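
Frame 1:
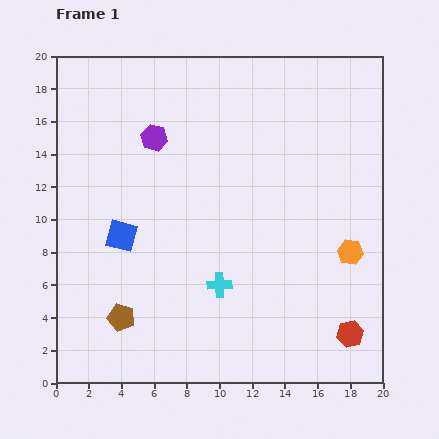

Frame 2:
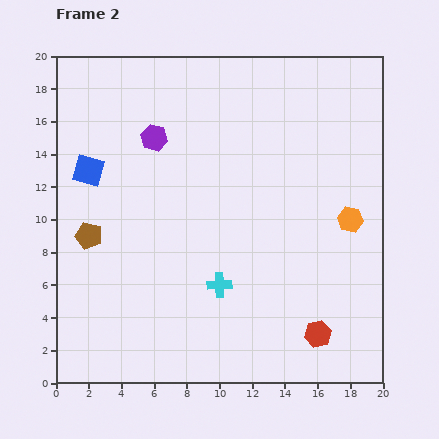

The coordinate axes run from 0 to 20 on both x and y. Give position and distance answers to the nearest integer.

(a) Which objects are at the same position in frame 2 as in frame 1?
the purple hexagon, the cyan cross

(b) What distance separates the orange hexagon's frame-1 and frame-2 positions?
2

The orange hexagon moved from (18, 8) to (18, 10), a distance of √(0² + 2²) ≈ 2.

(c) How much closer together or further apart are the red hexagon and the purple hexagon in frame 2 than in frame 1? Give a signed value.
-1

Distance in frame 1: 17. Distance in frame 2: 16.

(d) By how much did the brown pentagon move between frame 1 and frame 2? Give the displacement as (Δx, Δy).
(-2, 5)

The brown pentagon was at (4, 4) in frame 1 and (2, 9) in frame 2.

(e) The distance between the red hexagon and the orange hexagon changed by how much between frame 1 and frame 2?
+2

Distance in frame 1: 5. Distance in frame 2: 7.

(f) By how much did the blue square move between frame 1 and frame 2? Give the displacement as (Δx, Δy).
(-2, 4)

The blue square was at (4, 9) in frame 1 and (2, 13) in frame 2.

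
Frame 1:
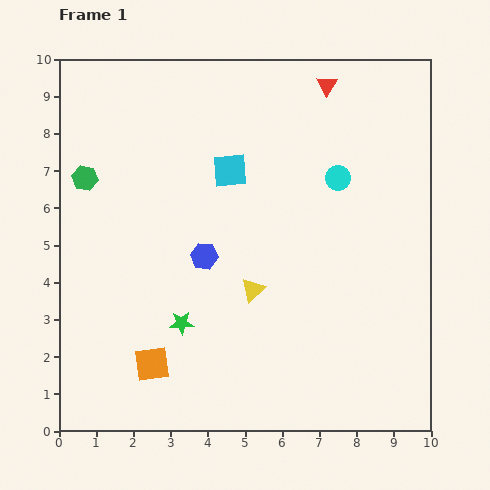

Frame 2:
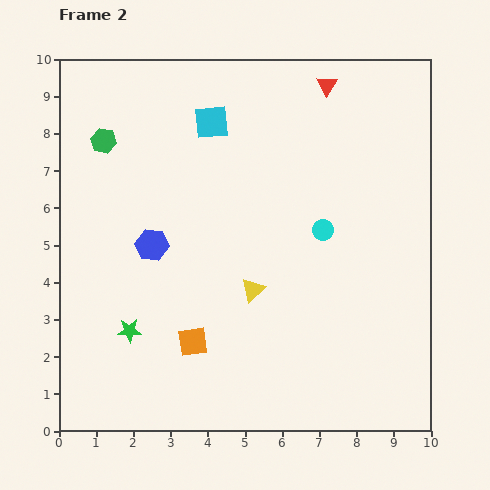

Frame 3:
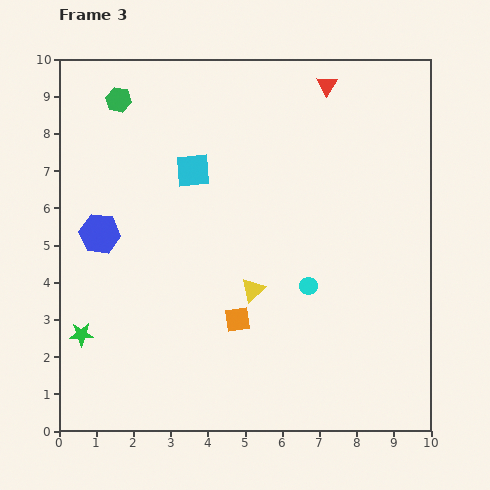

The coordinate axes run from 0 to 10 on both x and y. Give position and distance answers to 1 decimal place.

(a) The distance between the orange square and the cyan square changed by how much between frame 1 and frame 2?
+0.3

Distance in frame 1: 5.6. Distance in frame 2: 5.9.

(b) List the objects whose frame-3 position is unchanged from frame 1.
the yellow triangle, the red triangle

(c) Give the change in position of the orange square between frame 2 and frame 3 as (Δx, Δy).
(1.2, 0.6)

The orange square was at (3.6, 2.4) in frame 2 and (4.8, 3.0) in frame 3.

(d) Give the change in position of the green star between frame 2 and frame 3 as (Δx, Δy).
(-1.3, -0.1)

The green star was at (1.9, 2.7) in frame 2 and (0.6, 2.6) in frame 3.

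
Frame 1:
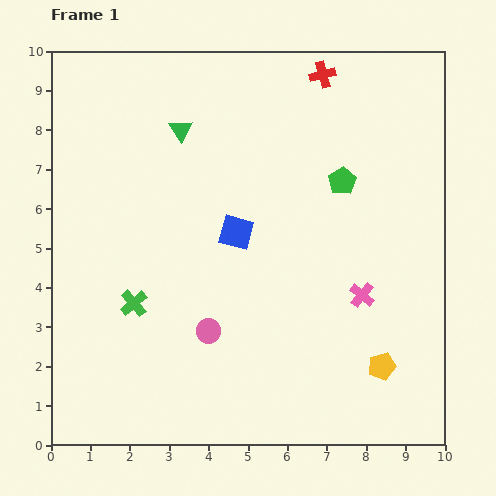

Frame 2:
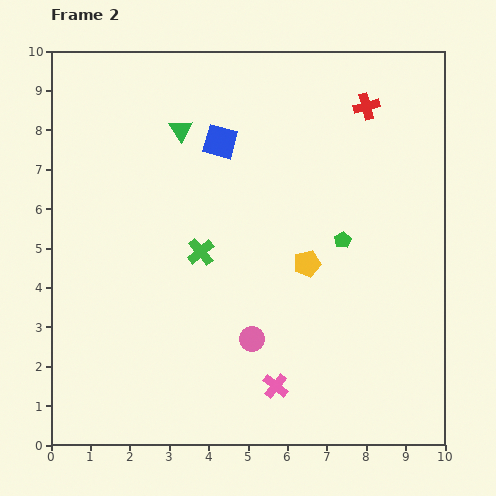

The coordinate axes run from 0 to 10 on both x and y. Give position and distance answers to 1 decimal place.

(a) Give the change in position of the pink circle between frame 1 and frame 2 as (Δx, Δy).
(1.1, -0.2)

The pink circle was at (4.0, 2.9) in frame 1 and (5.1, 2.7) in frame 2.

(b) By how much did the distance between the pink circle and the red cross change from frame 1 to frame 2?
-0.5

Distance in frame 1: 7.1. Distance in frame 2: 6.6.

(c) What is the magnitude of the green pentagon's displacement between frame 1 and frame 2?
1.5

The green pentagon moved from (7.4, 6.7) to (7.4, 5.2), a distance of √(0.0² + 1.5²) ≈ 1.5.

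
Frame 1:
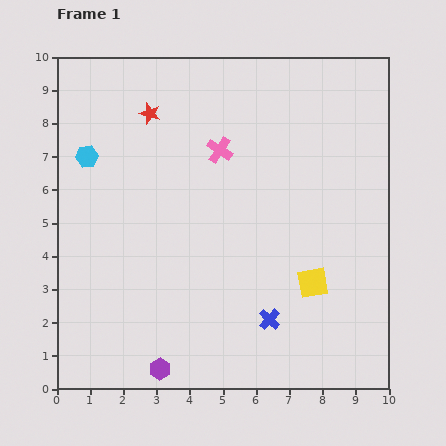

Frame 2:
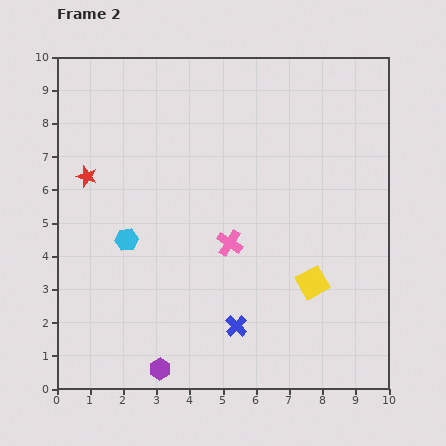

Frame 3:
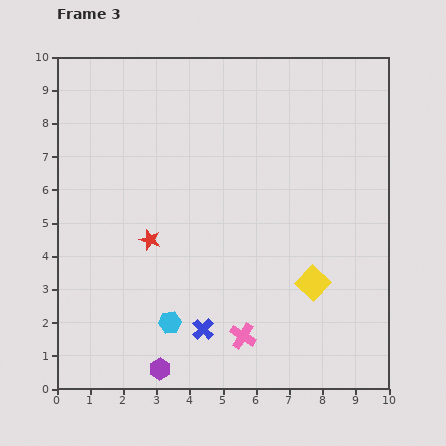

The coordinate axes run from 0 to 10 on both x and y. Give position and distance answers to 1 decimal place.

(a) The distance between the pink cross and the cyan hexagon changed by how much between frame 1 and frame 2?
-0.9

Distance in frame 1: 4.0. Distance in frame 2: 3.1.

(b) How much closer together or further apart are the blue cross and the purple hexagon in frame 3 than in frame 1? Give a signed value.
-1.8

Distance in frame 1: 3.6. Distance in frame 3: 1.8.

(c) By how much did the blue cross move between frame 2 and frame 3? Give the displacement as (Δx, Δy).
(-1.0, -0.1)

The blue cross was at (5.4, 1.9) in frame 2 and (4.4, 1.8) in frame 3.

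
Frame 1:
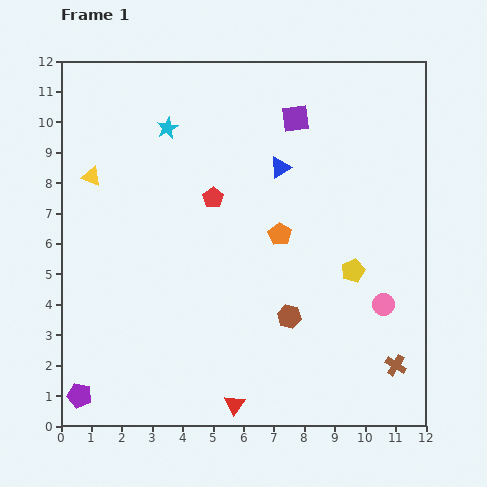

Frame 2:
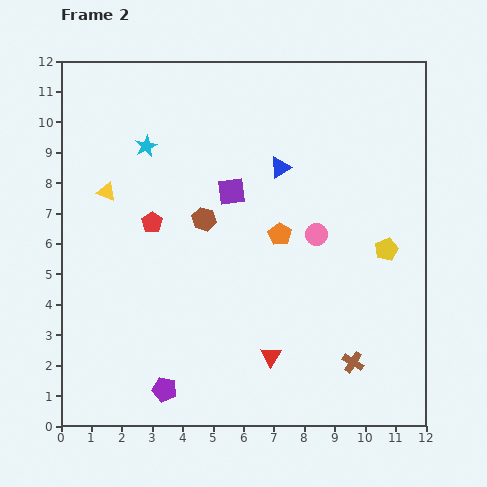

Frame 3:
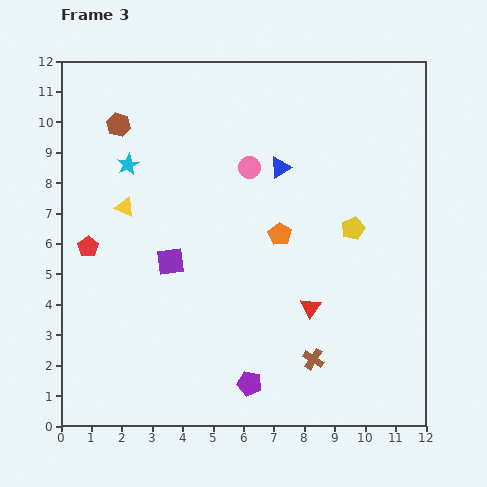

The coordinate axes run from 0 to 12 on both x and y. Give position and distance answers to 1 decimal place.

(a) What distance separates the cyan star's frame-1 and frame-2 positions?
0.9

The cyan star moved from (3.5, 9.8) to (2.8, 9.2), a distance of √(0.7² + 0.6²) ≈ 0.9.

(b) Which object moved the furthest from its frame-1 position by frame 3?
the brown hexagon

(moved 8.4; next 6.3)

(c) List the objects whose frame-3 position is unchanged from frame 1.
the blue triangle, the orange pentagon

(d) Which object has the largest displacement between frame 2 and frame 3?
the brown hexagon

(moved 4.2; next 3.1)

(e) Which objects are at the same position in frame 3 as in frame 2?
the blue triangle, the orange pentagon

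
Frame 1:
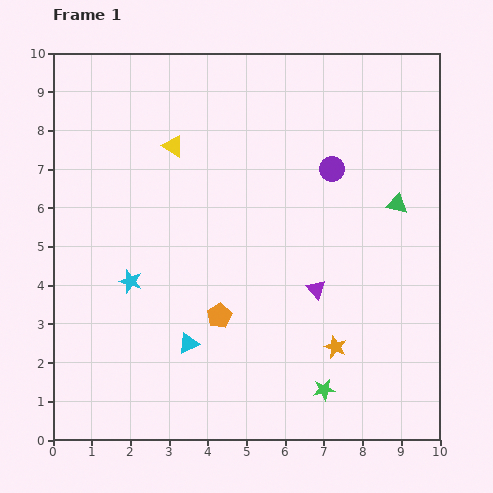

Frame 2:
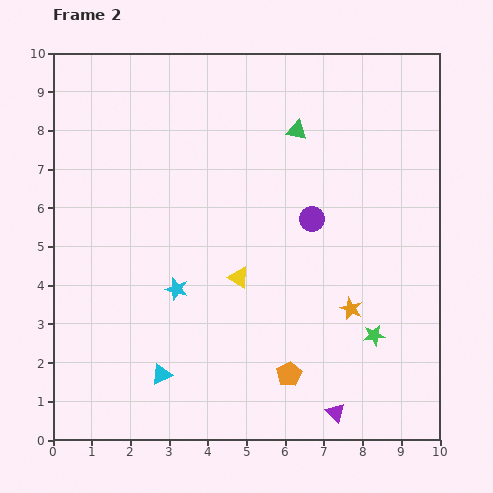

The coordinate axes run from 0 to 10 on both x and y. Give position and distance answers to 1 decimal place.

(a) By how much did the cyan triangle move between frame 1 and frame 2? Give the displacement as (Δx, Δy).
(-0.7, -0.8)

The cyan triangle was at (3.5, 2.5) in frame 1 and (2.8, 1.7) in frame 2.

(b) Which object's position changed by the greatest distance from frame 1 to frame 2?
the yellow triangle

(moved 3.8; next 3.2)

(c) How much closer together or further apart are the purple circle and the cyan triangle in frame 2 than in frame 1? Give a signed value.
-0.2

Distance in frame 1: 5.8. Distance in frame 2: 5.6.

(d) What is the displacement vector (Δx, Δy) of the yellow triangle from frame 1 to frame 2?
(1.7, -3.4)

The yellow triangle was at (3.1, 7.6) in frame 1 and (4.8, 4.2) in frame 2.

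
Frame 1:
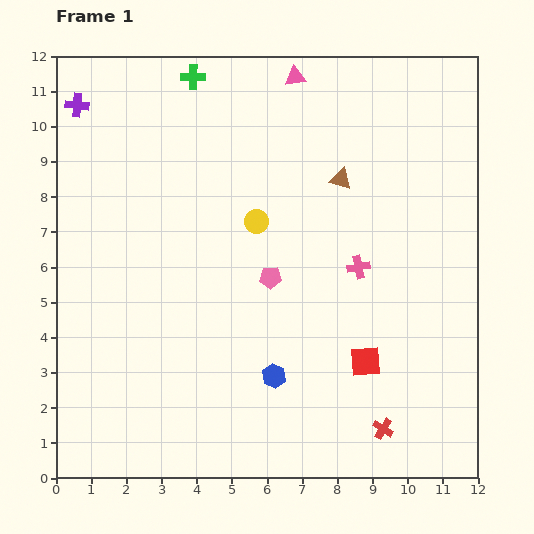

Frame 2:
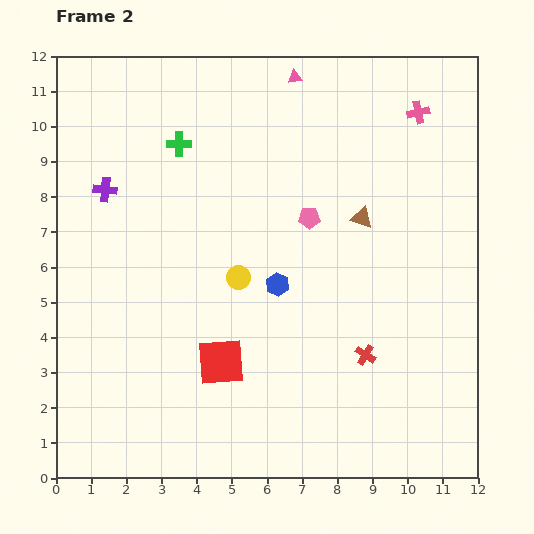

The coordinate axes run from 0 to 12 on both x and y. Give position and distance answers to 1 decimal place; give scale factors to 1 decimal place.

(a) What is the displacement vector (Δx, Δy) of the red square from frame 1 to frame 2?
(-4.1, 0.0)

The red square was at (8.8, 3.3) in frame 1 and (4.7, 3.3) in frame 2.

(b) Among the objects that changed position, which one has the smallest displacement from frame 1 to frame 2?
the brown triangle

(moved 1.3)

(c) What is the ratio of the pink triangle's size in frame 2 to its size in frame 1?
0.7×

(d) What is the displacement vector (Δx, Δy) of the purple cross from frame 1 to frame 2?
(0.8, -2.4)

The purple cross was at (0.6, 10.6) in frame 1 and (1.4, 8.2) in frame 2.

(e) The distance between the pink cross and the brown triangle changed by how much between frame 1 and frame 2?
+0.9

Distance in frame 1: 2.5. Distance in frame 2: 3.4.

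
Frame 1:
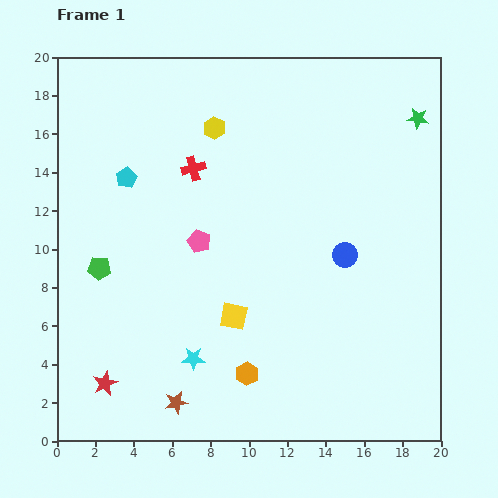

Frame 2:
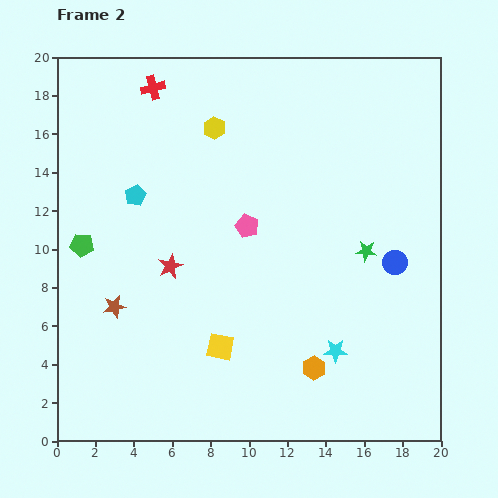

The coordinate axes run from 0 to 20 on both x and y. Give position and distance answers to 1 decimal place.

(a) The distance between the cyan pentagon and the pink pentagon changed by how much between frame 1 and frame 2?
+1.0

Distance in frame 1: 5.0. Distance in frame 2: 6.0.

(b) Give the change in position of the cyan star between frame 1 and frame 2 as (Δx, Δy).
(7.4, 0.4)

The cyan star was at (7.1, 4.3) in frame 1 and (14.5, 4.7) in frame 2.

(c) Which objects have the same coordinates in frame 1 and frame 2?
the yellow hexagon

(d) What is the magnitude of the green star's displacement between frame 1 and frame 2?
7.4

The green star moved from (18.8, 16.8) to (16.1, 9.9), a distance of √(2.7² + 6.9²) ≈ 7.4.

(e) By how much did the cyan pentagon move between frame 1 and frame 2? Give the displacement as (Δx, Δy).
(0.5, -0.9)

The cyan pentagon was at (3.6, 13.7) in frame 1 and (4.1, 12.8) in frame 2.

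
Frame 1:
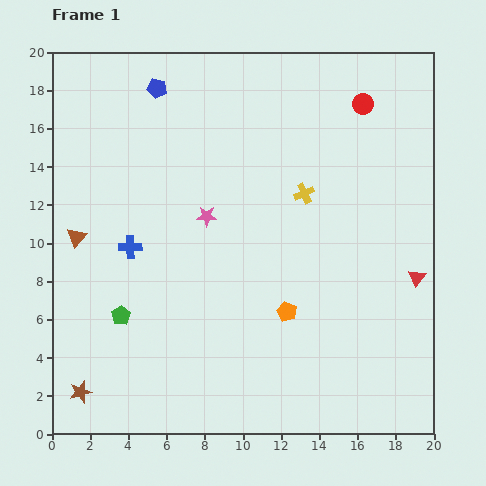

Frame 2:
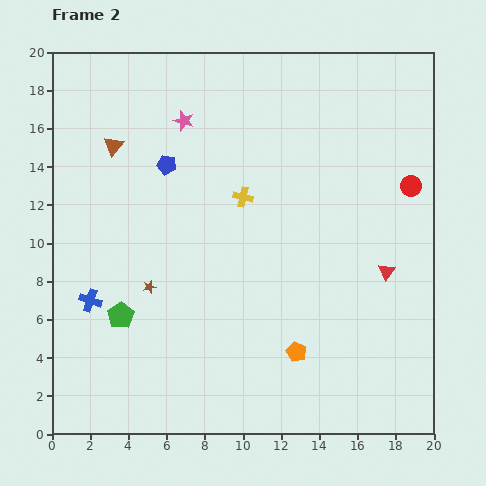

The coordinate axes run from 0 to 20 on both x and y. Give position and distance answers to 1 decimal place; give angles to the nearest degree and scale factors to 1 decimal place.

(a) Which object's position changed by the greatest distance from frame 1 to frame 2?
the brown star

(moved 6.6; next 5.2)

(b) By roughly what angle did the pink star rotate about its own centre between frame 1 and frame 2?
17° clockwise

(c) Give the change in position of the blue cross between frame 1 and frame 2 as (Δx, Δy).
(-2.1, -2.8)

The blue cross was at (4.1, 9.8) in frame 1 and (2.0, 7.0) in frame 2.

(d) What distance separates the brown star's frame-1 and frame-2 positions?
6.6

The brown star moved from (1.5, 2.2) to (5.1, 7.7), a distance of √(3.6² + 5.5²) ≈ 6.6.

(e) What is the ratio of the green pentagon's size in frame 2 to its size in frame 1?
1.4×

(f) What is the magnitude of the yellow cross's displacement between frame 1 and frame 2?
3.2

The yellow cross moved from (13.2, 12.6) to (10.0, 12.4), a distance of √(3.2² + 0.2²) ≈ 3.2.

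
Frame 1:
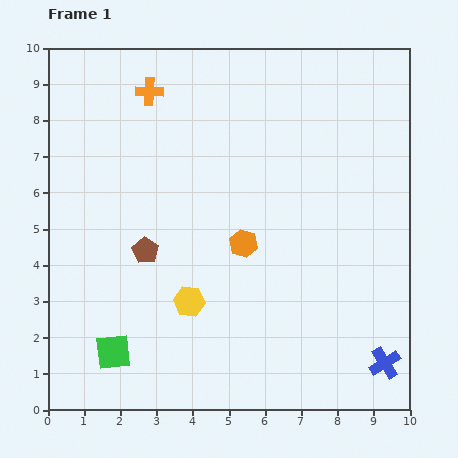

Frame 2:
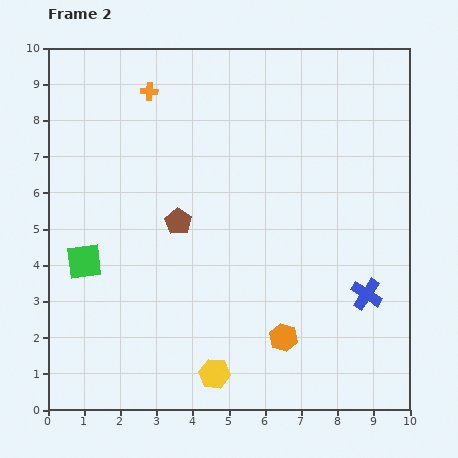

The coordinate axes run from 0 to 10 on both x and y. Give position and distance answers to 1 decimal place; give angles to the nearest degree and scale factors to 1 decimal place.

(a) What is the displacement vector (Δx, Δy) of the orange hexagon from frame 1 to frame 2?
(1.1, -2.6)

The orange hexagon was at (5.4, 4.6) in frame 1 and (6.5, 2.0) in frame 2.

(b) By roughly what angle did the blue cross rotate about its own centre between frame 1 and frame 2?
26° counter-clockwise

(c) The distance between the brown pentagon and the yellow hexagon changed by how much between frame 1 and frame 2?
+2.5

Distance in frame 1: 1.8. Distance in frame 2: 4.3.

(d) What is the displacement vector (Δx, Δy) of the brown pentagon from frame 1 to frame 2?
(0.9, 0.8)

The brown pentagon was at (2.7, 4.4) in frame 1 and (3.6, 5.2) in frame 2.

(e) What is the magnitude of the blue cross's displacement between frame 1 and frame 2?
2.0

The blue cross moved from (9.3, 1.3) to (8.8, 3.2), a distance of √(0.5² + 1.9²) ≈ 2.0.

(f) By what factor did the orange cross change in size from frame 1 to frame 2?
0.6×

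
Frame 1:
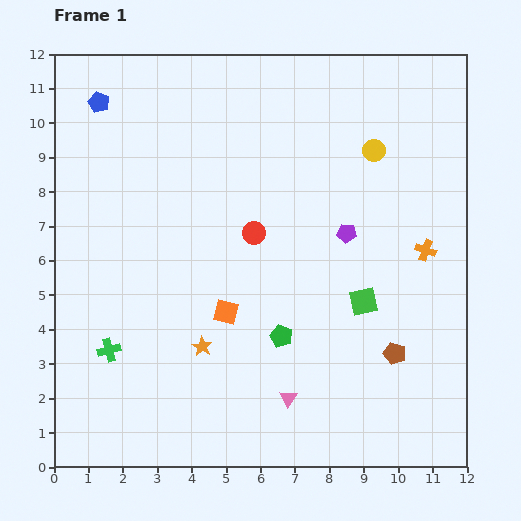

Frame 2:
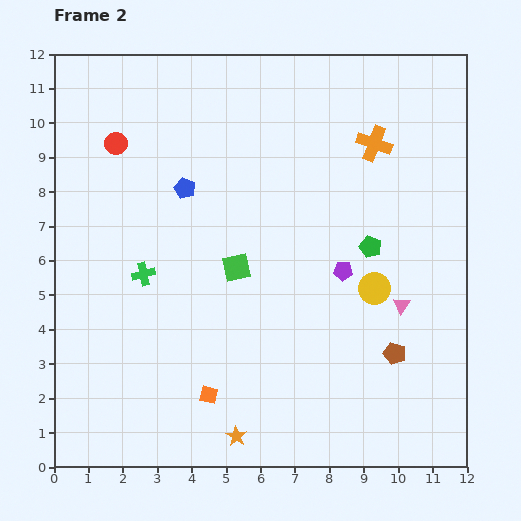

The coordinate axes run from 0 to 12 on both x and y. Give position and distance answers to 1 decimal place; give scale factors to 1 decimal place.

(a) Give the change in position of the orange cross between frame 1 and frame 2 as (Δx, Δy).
(-1.5, 3.1)

The orange cross was at (10.8, 6.3) in frame 1 and (9.3, 9.4) in frame 2.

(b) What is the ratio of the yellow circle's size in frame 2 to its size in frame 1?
1.4×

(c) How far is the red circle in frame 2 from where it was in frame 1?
4.8

The red circle moved from (5.8, 6.8) to (1.8, 9.4), a distance of √(4.0² + 2.6²) ≈ 4.8.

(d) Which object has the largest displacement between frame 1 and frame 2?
the red circle

(moved 4.8; next 4.3)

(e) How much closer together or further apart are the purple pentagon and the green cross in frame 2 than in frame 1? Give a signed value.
-1.9

Distance in frame 1: 7.7. Distance in frame 2: 5.8.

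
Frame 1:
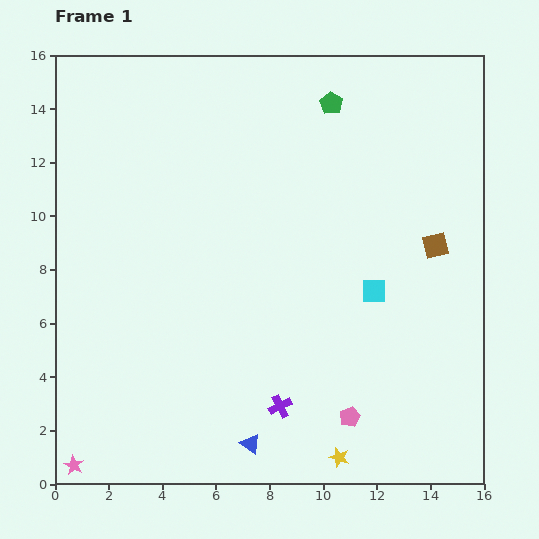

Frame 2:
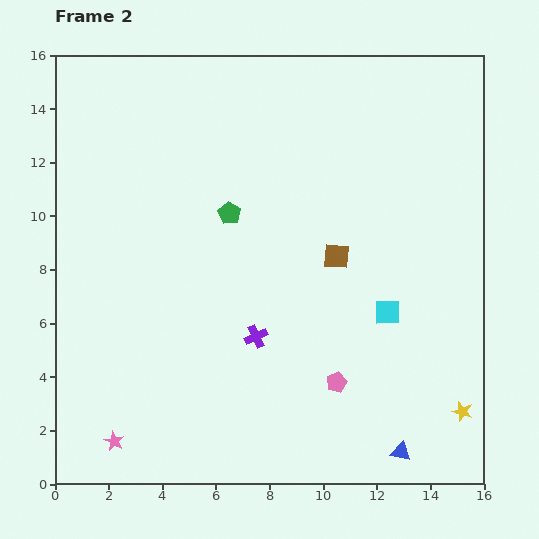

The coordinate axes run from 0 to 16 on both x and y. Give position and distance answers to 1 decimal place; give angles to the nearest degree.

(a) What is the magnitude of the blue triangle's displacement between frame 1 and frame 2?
5.6

The blue triangle moved from (7.3, 1.5) to (12.9, 1.2), a distance of √(5.6² + 0.3²) ≈ 5.6.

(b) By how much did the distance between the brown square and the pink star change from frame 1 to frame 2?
-5.0

Distance in frame 1: 15.8. Distance in frame 2: 10.8.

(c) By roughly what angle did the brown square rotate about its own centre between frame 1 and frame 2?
19° clockwise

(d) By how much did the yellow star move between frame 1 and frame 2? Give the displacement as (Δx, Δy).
(4.6, 1.7)

The yellow star was at (10.6, 1.0) in frame 1 and (15.2, 2.7) in frame 2.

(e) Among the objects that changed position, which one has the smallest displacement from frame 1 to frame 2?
the cyan square

(moved 0.9)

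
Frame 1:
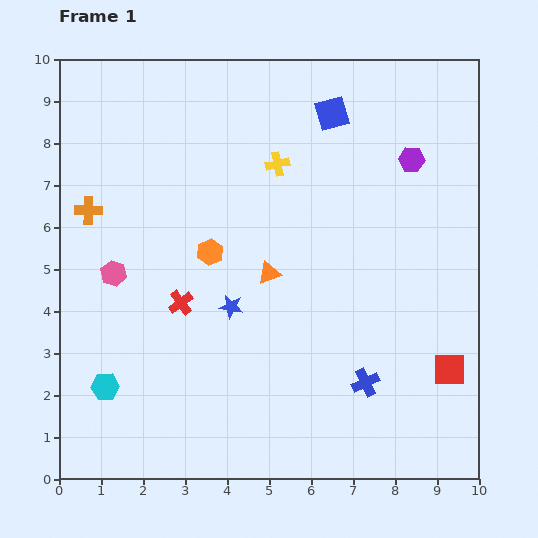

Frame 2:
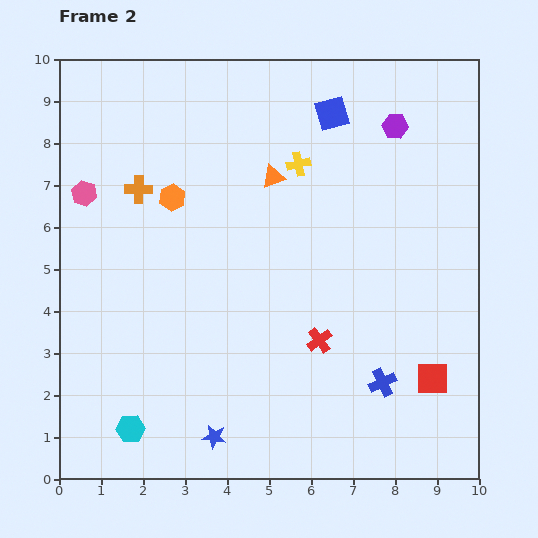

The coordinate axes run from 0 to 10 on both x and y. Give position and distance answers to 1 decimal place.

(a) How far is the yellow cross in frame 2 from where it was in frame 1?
0.5

The yellow cross moved from (5.2, 7.5) to (5.7, 7.5), a distance of √(0.5² + 0.0²) ≈ 0.5.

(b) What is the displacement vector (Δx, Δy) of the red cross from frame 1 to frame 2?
(3.3, -0.9)

The red cross was at (2.9, 4.2) in frame 1 and (6.2, 3.3) in frame 2.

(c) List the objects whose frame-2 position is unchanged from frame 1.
the blue square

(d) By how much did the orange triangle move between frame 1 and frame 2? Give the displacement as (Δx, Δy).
(0.1, 2.3)

The orange triangle was at (5.0, 4.9) in frame 1 and (5.1, 7.2) in frame 2.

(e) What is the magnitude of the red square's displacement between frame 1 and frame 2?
0.4

The red square moved from (9.3, 2.6) to (8.9, 2.4), a distance of √(0.4² + 0.2²) ≈ 0.4.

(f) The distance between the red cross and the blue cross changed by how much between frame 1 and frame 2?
-3.0

Distance in frame 1: 4.8. Distance in frame 2: 1.8.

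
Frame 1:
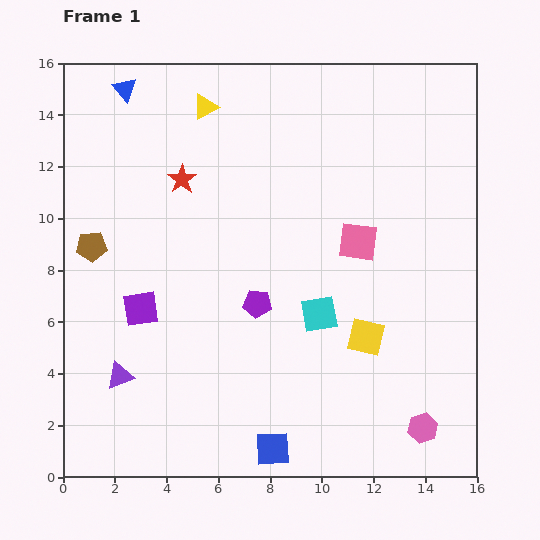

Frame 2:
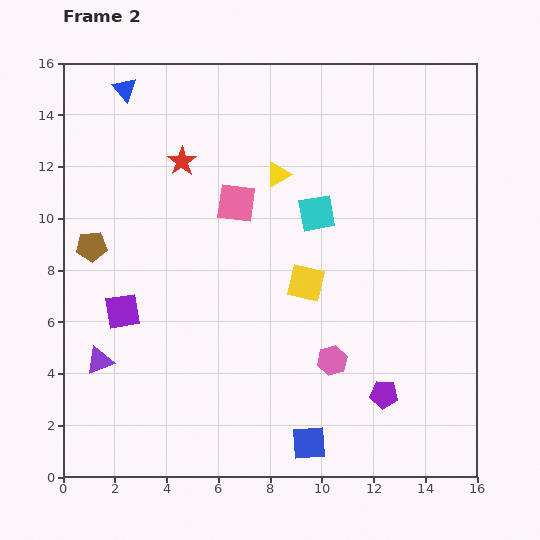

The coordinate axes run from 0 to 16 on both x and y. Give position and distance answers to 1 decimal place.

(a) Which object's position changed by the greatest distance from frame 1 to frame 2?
the purple pentagon

(moved 6.0; next 4.9)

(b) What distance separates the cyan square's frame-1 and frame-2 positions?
3.9

The cyan square moved from (9.9, 6.3) to (9.8, 10.2), a distance of √(0.1² + 3.9²) ≈ 3.9.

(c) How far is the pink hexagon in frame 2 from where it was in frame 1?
4.4

The pink hexagon moved from (13.9, 1.9) to (10.4, 4.5), a distance of √(3.5² + 2.6²) ≈ 4.4.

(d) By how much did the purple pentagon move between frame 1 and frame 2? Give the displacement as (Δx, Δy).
(4.9, -3.5)

The purple pentagon was at (7.5, 6.7) in frame 1 and (12.4, 3.2) in frame 2.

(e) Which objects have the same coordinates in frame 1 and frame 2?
the brown pentagon, the blue triangle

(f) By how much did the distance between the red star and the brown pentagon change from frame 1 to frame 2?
+0.4

Distance in frame 1: 4.4. Distance in frame 2: 4.8.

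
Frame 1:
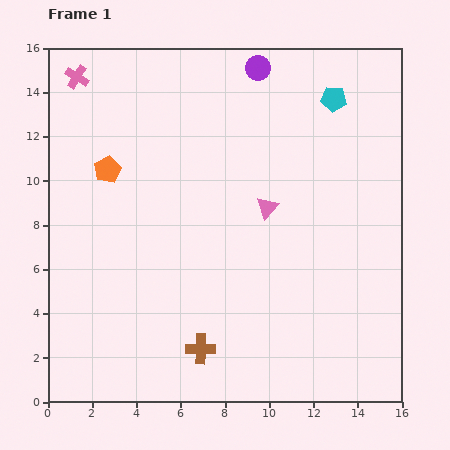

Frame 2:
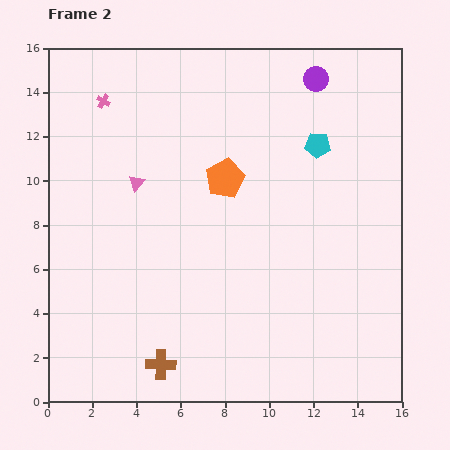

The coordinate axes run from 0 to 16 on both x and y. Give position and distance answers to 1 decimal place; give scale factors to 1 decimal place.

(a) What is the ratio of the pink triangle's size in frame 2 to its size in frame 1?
0.8×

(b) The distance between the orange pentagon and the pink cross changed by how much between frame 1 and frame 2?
+2.1

Distance in frame 1: 4.4. Distance in frame 2: 6.5.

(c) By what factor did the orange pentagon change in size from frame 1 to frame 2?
1.5×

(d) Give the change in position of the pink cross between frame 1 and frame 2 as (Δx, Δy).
(1.2, -1.1)

The pink cross was at (1.3, 14.7) in frame 1 and (2.5, 13.6) in frame 2.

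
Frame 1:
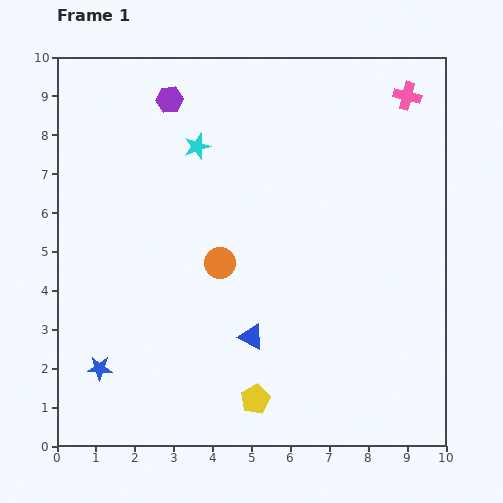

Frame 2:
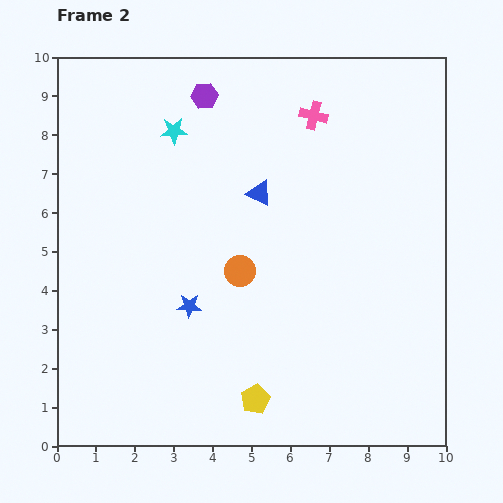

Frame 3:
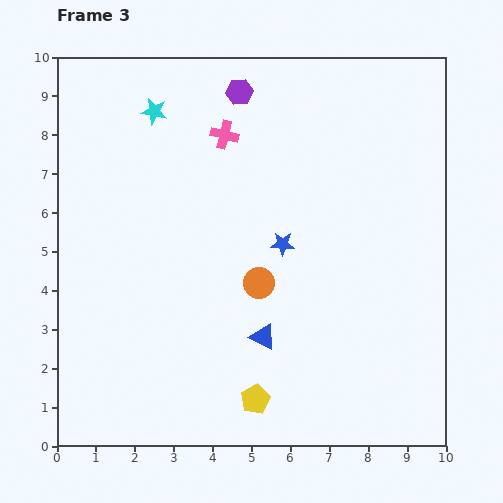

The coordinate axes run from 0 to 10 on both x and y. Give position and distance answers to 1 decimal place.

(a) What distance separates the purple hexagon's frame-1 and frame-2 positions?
0.9

The purple hexagon moved from (2.9, 8.9) to (3.8, 9.0), a distance of √(0.9² + 0.1²) ≈ 0.9.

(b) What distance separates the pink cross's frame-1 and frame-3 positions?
4.8

The pink cross moved from (9.0, 9.0) to (4.3, 8.0), a distance of √(4.7² + 1.0²) ≈ 4.8.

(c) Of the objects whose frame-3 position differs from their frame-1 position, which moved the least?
the blue triangle

(moved 0.3)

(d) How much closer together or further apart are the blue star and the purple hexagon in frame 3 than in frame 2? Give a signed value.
-1.3

Distance in frame 2: 5.4. Distance in frame 3: 4.1.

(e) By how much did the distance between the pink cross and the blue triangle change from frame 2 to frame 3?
+2.9

Distance in frame 2: 2.4. Distance in frame 3: 5.3.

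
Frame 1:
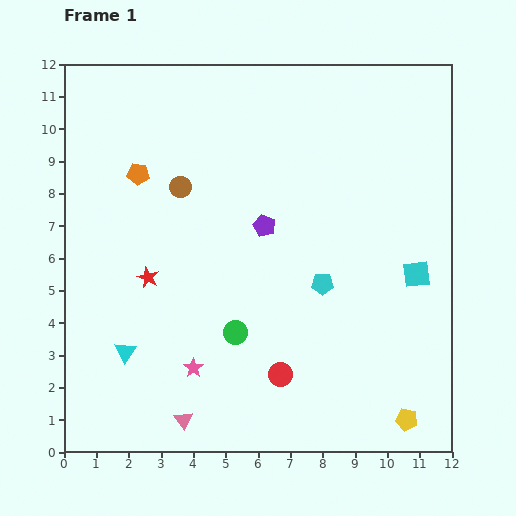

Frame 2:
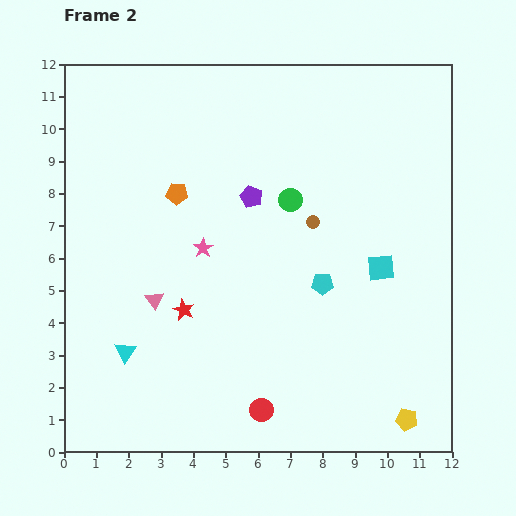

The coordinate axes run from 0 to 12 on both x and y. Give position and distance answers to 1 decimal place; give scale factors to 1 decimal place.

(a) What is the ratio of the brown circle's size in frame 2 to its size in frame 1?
0.6×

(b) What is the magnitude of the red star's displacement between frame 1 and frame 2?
1.5

The red star moved from (2.6, 5.4) to (3.7, 4.4), a distance of √(1.1² + 1.0²) ≈ 1.5.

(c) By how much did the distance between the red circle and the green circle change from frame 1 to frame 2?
+4.7

Distance in frame 1: 1.9. Distance in frame 2: 6.6.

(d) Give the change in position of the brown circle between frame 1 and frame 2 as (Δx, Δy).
(4.1, -1.1)

The brown circle was at (3.6, 8.2) in frame 1 and (7.7, 7.1) in frame 2.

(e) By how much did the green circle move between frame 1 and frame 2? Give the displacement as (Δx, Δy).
(1.7, 4.1)

The green circle was at (5.3, 3.7) in frame 1 and (7.0, 7.8) in frame 2.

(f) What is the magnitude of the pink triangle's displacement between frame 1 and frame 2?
3.8

The pink triangle moved from (3.7, 1.0) to (2.8, 4.7), a distance of √(0.9² + 3.7²) ≈ 3.8.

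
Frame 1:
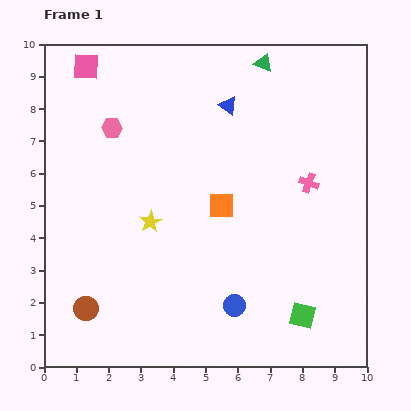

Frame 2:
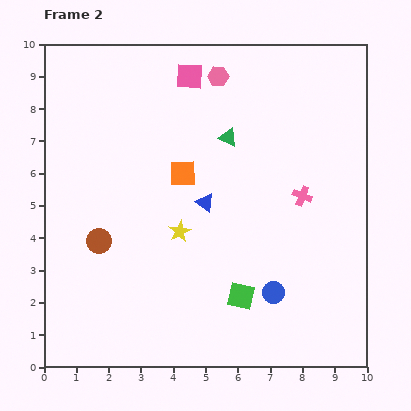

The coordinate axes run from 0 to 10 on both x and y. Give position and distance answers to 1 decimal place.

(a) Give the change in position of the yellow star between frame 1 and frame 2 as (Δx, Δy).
(0.9, -0.3)

The yellow star was at (3.3, 4.5) in frame 1 and (4.2, 4.2) in frame 2.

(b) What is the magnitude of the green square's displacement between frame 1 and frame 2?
2.0

The green square moved from (8.0, 1.6) to (6.1, 2.2), a distance of √(1.9² + 0.6²) ≈ 2.0.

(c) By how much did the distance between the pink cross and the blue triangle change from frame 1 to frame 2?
-0.5

Distance in frame 1: 3.5. Distance in frame 2: 3.0.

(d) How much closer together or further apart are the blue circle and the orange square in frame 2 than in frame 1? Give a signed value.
+1.5

Distance in frame 1: 3.1. Distance in frame 2: 4.6.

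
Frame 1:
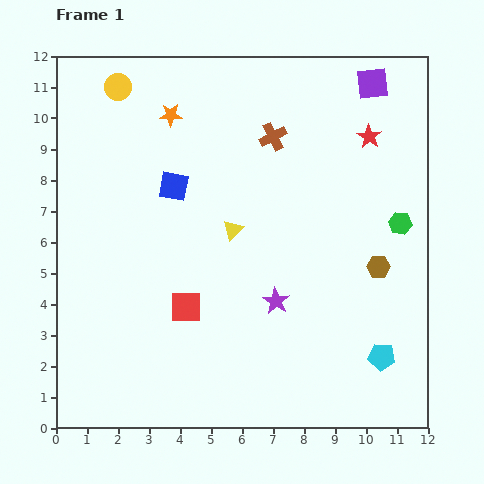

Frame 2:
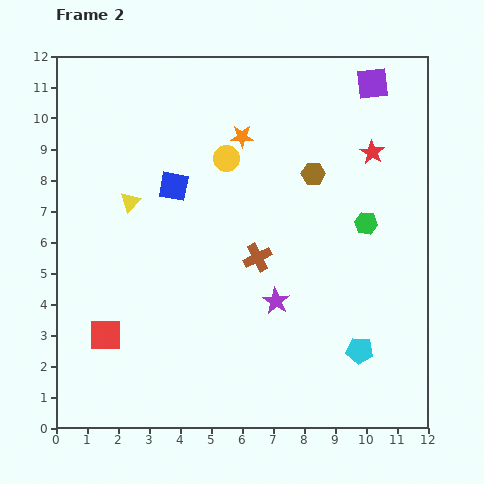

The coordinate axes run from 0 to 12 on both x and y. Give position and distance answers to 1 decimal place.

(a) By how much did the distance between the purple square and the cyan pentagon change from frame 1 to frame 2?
-0.2

Distance in frame 1: 8.8. Distance in frame 2: 8.6.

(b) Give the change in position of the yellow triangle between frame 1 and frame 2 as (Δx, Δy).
(-3.3, 0.9)

The yellow triangle was at (5.7, 6.4) in frame 1 and (2.4, 7.3) in frame 2.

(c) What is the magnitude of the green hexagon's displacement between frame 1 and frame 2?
1.1

The green hexagon moved from (11.1, 6.6) to (10.0, 6.6), a distance of √(1.1² + 0.0²) ≈ 1.1.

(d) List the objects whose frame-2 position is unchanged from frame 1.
the blue square, the purple star, the purple square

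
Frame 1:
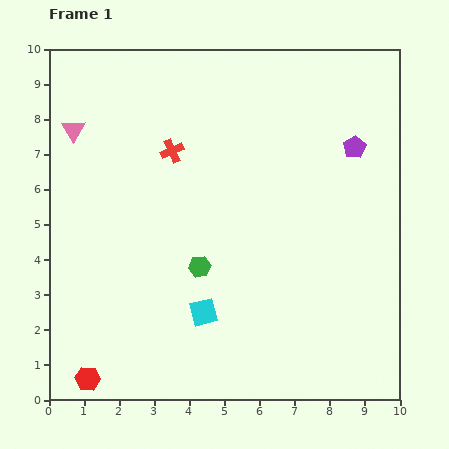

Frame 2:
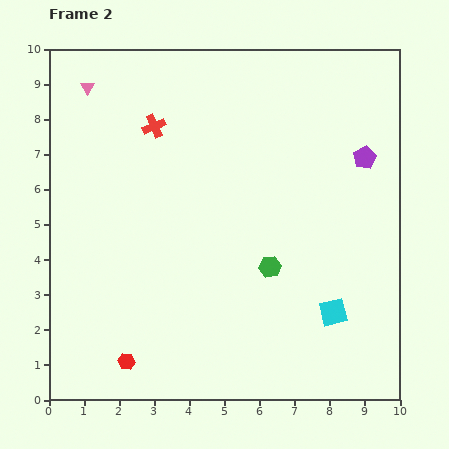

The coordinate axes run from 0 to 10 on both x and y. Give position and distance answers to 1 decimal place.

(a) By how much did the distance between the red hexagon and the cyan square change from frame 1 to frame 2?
+2.3

Distance in frame 1: 3.8. Distance in frame 2: 6.1.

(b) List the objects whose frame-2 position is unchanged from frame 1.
none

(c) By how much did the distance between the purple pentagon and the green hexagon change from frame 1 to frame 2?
-1.5

Distance in frame 1: 5.6. Distance in frame 2: 4.1.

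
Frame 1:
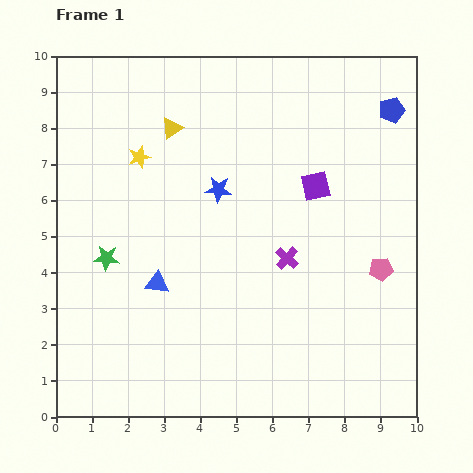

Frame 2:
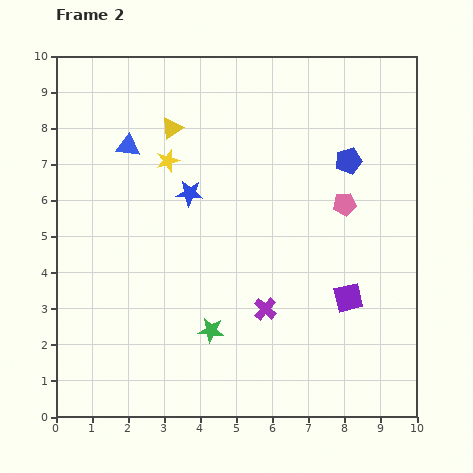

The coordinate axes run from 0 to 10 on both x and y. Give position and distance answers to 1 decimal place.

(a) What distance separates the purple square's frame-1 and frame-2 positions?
3.2

The purple square moved from (7.2, 6.4) to (8.1, 3.3), a distance of √(0.9² + 3.1²) ≈ 3.2.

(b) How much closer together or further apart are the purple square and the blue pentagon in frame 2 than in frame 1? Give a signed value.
+0.8

Distance in frame 1: 3.0. Distance in frame 2: 3.8.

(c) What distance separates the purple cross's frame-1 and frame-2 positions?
1.5

The purple cross moved from (6.4, 4.4) to (5.8, 3.0), a distance of √(0.6² + 1.4²) ≈ 1.5.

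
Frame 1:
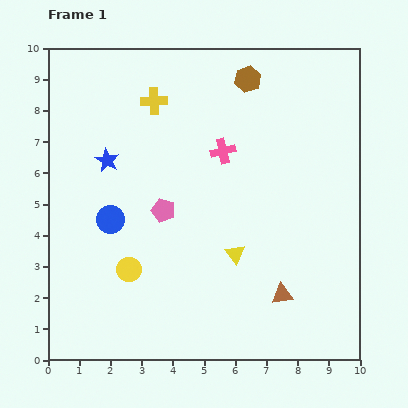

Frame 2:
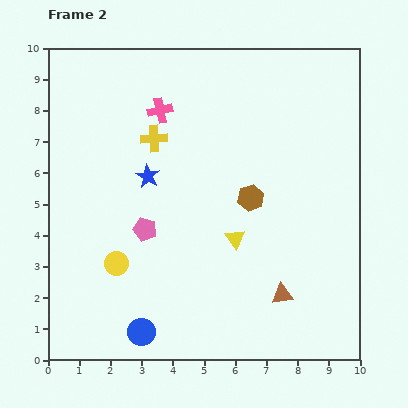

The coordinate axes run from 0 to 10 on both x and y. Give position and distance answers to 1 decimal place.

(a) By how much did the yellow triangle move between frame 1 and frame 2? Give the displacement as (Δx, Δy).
(0.0, 0.5)

The yellow triangle was at (6.0, 3.4) in frame 1 and (6.0, 3.9) in frame 2.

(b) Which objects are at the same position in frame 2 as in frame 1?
the brown triangle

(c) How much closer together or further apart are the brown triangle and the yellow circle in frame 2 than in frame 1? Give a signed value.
+0.4

Distance in frame 1: 5.0. Distance in frame 2: 5.4.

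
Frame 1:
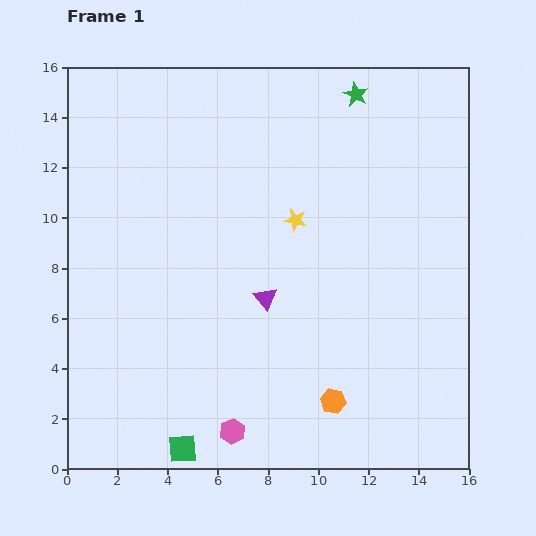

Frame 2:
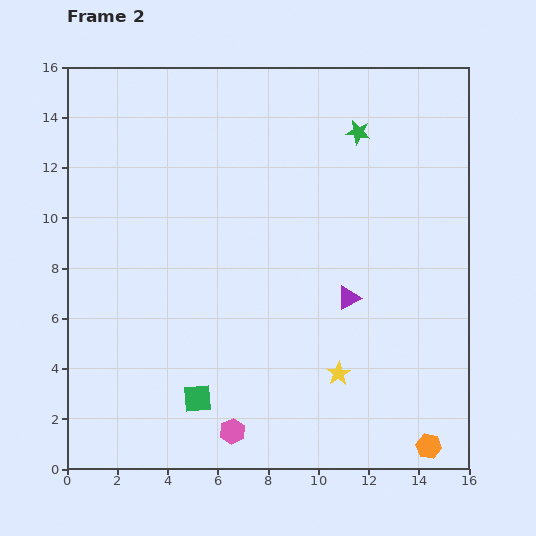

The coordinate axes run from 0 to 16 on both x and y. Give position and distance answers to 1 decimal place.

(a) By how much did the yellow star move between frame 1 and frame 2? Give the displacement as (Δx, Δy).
(1.7, -6.1)

The yellow star was at (9.1, 9.9) in frame 1 and (10.8, 3.8) in frame 2.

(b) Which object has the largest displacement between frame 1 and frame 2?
the yellow star

(moved 6.3; next 4.2)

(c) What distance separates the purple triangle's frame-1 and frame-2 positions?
3.3

The purple triangle moved from (7.9, 6.8) to (11.2, 6.8), a distance of √(3.3² + 0.0²) ≈ 3.3.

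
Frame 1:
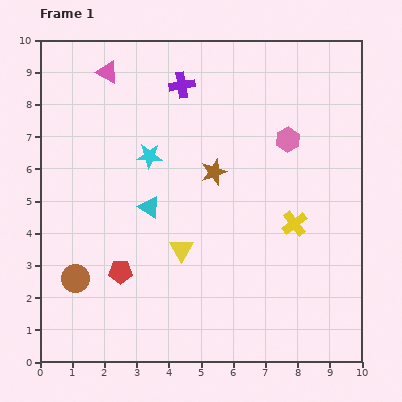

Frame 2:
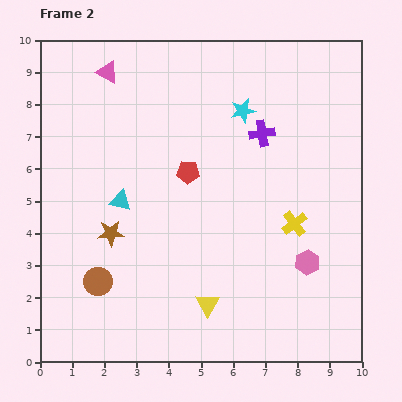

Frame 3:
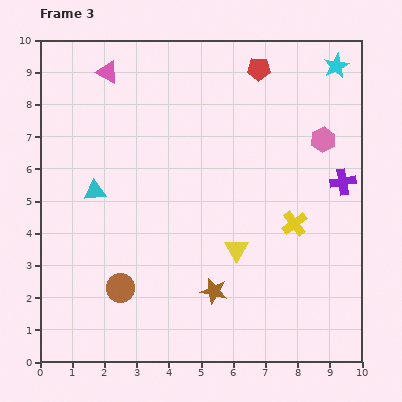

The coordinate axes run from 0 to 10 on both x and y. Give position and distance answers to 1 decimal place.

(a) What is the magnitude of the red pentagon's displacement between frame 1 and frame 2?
3.7

The red pentagon moved from (2.5, 2.8) to (4.6, 5.9), a distance of √(2.1² + 3.1²) ≈ 3.7.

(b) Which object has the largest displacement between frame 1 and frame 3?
the red pentagon

(moved 7.6; next 6.4)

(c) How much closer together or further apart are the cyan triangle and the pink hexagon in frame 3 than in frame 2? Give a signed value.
+1.2

Distance in frame 2: 6.1. Distance in frame 3: 7.3.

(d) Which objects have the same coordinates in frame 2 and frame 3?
the yellow cross, the pink triangle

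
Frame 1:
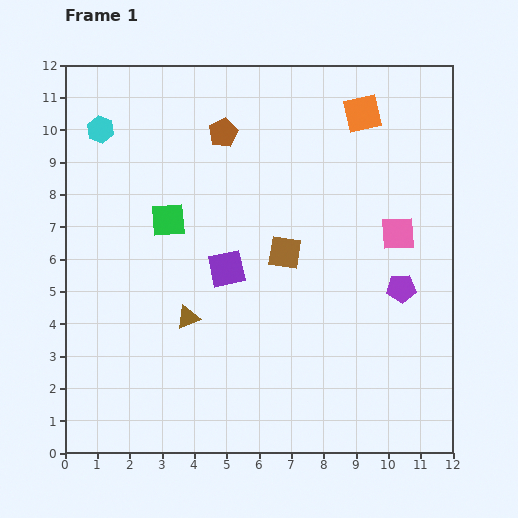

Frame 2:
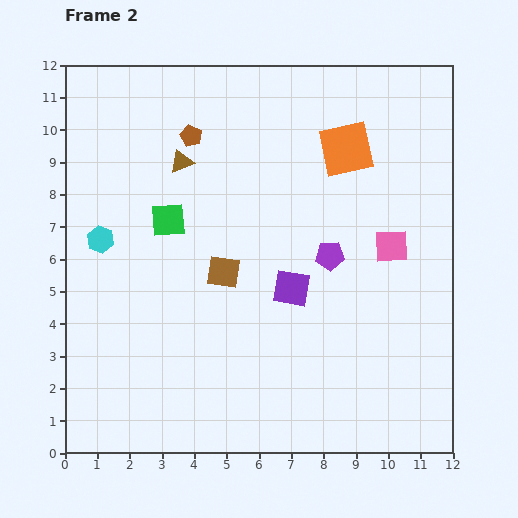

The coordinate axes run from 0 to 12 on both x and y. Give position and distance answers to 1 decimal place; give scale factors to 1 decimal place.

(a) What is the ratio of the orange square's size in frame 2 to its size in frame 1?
1.5×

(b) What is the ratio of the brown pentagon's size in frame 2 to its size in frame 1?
0.7×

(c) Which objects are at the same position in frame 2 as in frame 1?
the green square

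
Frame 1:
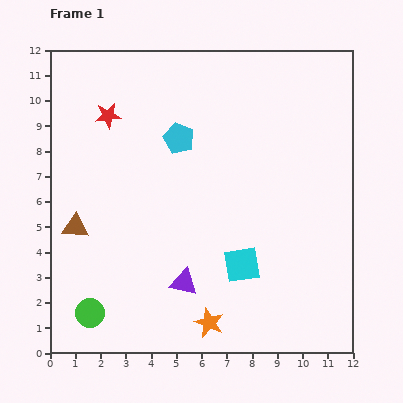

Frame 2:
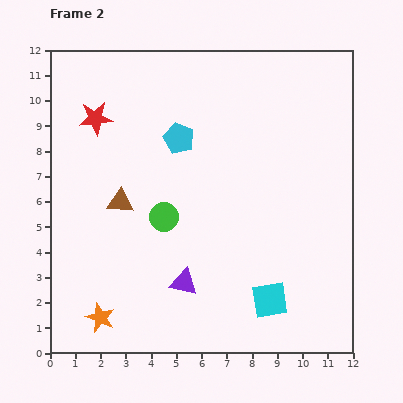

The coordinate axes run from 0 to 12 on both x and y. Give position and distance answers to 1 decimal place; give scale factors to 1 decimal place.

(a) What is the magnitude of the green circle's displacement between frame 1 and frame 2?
4.8

The green circle moved from (1.6, 1.6) to (4.5, 5.4), a distance of √(2.9² + 3.8²) ≈ 4.8.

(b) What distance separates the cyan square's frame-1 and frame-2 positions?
1.8

The cyan square moved from (7.6, 3.5) to (8.7, 2.1), a distance of √(1.1² + 1.4²) ≈ 1.8.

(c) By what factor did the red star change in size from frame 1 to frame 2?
1.3×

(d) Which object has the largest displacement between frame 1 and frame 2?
the green circle

(moved 4.8; next 4.3)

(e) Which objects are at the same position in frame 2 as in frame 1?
the cyan pentagon, the purple triangle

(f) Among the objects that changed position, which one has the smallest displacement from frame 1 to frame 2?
the red star

(moved 0.5)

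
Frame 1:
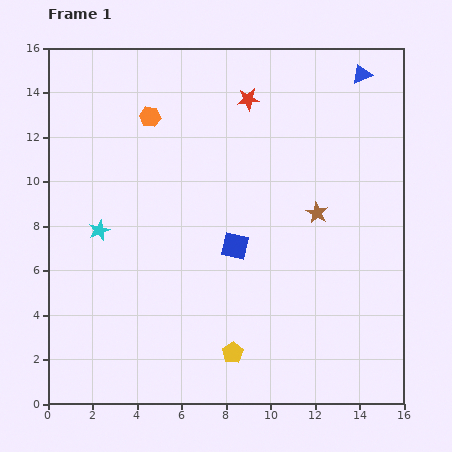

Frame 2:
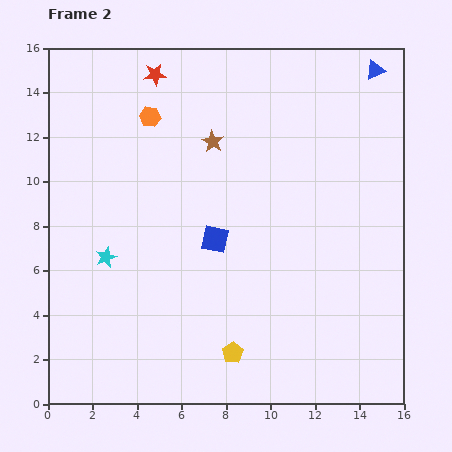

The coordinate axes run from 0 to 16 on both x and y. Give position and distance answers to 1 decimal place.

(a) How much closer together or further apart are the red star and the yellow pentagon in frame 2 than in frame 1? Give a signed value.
+1.6

Distance in frame 1: 11.4. Distance in frame 2: 13.0.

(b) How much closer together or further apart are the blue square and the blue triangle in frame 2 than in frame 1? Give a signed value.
+0.9

Distance in frame 1: 9.6. Distance in frame 2: 10.5.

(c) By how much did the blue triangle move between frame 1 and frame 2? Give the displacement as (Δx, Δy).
(0.6, 0.2)

The blue triangle was at (14.1, 14.8) in frame 1 and (14.7, 15.0) in frame 2.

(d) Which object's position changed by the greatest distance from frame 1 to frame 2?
the brown star

(moved 5.7; next 4.3)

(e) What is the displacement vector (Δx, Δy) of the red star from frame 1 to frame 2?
(-4.2, 1.1)

The red star was at (9.0, 13.7) in frame 1 and (4.8, 14.8) in frame 2.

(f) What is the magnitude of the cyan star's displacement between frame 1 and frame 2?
1.2

The cyan star moved from (2.3, 7.8) to (2.6, 6.6), a distance of √(0.3² + 1.2²) ≈ 1.2.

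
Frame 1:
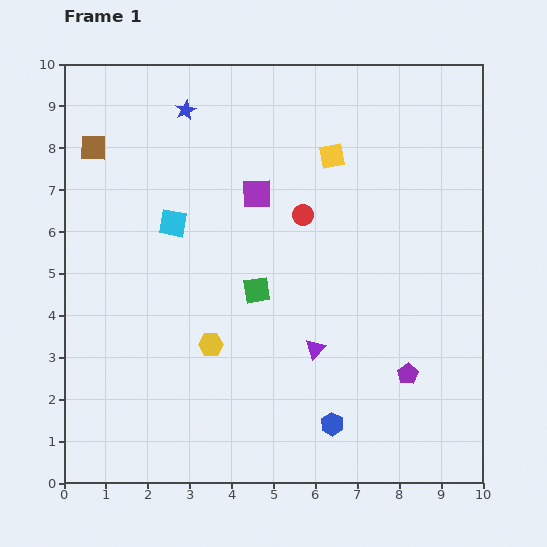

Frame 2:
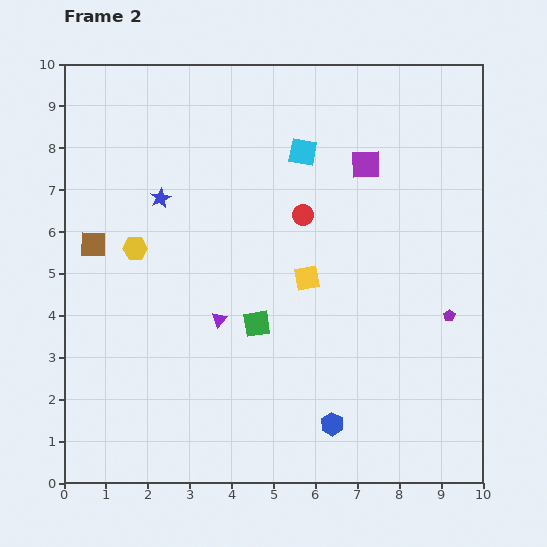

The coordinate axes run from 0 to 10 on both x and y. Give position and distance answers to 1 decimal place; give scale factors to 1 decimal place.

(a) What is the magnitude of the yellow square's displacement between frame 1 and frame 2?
3.0

The yellow square moved from (6.4, 7.8) to (5.8, 4.9), a distance of √(0.6² + 2.9²) ≈ 3.0.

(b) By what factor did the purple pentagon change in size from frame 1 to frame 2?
0.6×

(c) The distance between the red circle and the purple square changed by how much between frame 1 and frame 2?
+0.7

Distance in frame 1: 1.2. Distance in frame 2: 1.9.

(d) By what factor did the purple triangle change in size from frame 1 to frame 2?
0.8×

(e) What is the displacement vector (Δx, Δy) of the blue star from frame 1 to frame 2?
(-0.6, -2.1)

The blue star was at (2.9, 8.9) in frame 1 and (2.3, 6.8) in frame 2.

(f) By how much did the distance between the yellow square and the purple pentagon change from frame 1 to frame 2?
-2.0

Distance in frame 1: 5.5. Distance in frame 2: 3.5.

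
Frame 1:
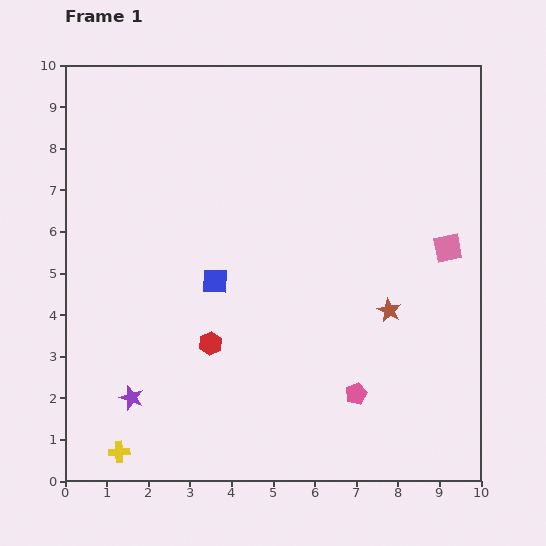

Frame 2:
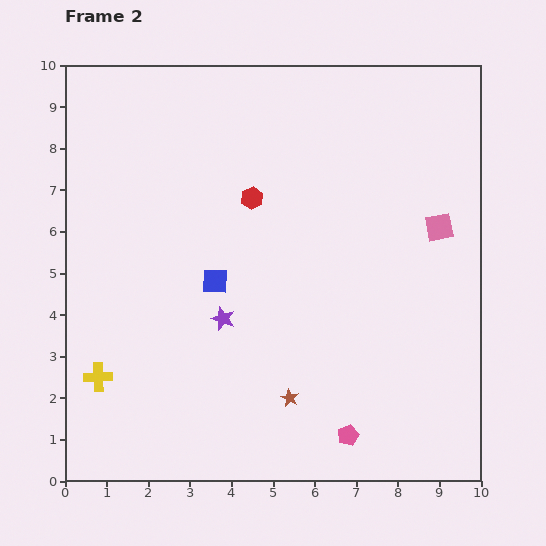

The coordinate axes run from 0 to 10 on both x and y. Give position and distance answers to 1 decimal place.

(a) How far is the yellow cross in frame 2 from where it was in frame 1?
1.9

The yellow cross moved from (1.3, 0.7) to (0.8, 2.5), a distance of √(0.5² + 1.8²) ≈ 1.9.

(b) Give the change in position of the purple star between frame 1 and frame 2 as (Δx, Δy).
(2.2, 1.9)

The purple star was at (1.6, 2.0) in frame 1 and (3.8, 3.9) in frame 2.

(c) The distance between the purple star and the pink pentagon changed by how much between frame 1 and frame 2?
-1.3

Distance in frame 1: 5.4. Distance in frame 2: 4.1.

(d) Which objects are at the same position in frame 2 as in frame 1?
the blue square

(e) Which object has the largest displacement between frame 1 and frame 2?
the red hexagon

(moved 3.6; next 3.2)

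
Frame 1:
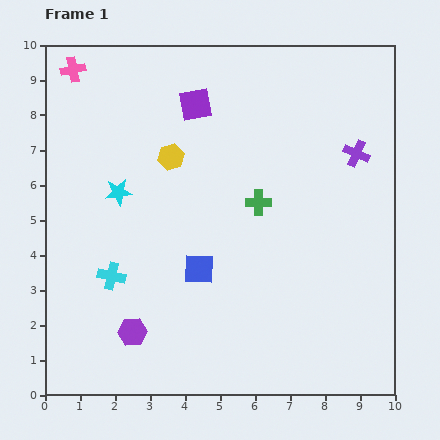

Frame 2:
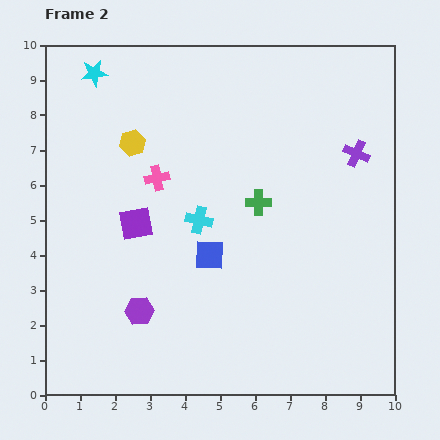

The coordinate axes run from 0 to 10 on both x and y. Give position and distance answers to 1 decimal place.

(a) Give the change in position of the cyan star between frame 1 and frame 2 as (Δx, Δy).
(-0.7, 3.4)

The cyan star was at (2.1, 5.8) in frame 1 and (1.4, 9.2) in frame 2.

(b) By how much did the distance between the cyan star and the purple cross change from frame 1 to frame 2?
+0.9

Distance in frame 1: 6.9. Distance in frame 2: 7.8.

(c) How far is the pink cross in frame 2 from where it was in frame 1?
3.9

The pink cross moved from (0.8, 9.3) to (3.2, 6.2), a distance of √(2.4² + 3.1²) ≈ 3.9.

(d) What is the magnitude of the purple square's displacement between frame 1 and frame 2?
3.8

The purple square moved from (4.3, 8.3) to (2.6, 4.9), a distance of √(1.7² + 3.4²) ≈ 3.8.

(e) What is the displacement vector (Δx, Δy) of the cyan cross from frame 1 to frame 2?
(2.5, 1.6)

The cyan cross was at (1.9, 3.4) in frame 1 and (4.4, 5.0) in frame 2.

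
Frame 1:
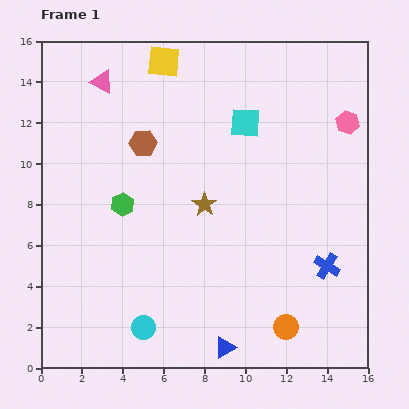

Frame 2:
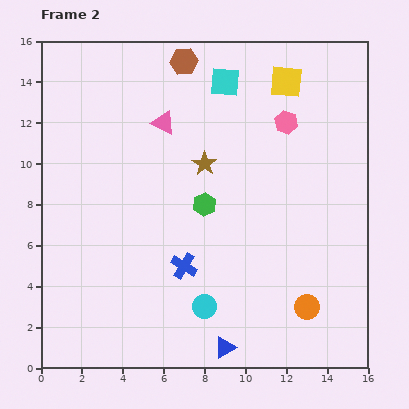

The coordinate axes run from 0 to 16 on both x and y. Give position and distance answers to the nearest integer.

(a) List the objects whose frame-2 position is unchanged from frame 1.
the blue triangle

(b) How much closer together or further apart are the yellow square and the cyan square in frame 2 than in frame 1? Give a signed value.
-2

Distance in frame 1: 5. Distance in frame 2: 3.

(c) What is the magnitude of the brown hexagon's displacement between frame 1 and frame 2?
4

The brown hexagon moved from (5, 11) to (7, 15), a distance of √(2² + 4²) ≈ 4.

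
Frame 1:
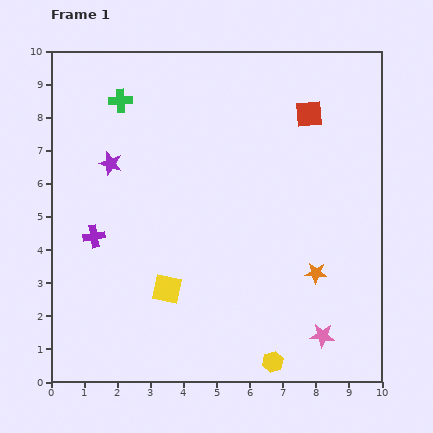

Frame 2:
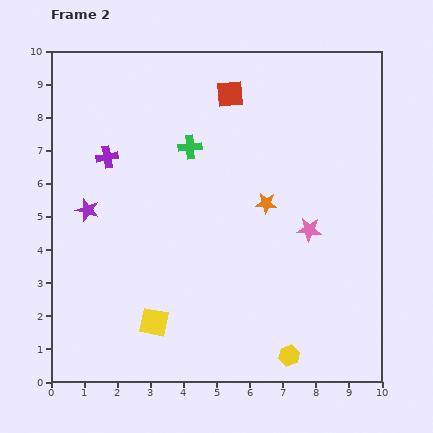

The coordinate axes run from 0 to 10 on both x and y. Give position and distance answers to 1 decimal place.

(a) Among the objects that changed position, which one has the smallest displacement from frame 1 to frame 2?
the yellow hexagon

(moved 0.5)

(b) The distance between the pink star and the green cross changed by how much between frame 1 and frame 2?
-5.0

Distance in frame 1: 9.4. Distance in frame 2: 4.4.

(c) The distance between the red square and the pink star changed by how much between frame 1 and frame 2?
-1.9

Distance in frame 1: 6.7. Distance in frame 2: 4.8.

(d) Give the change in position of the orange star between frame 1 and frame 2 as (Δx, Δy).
(-1.5, 2.1)

The orange star was at (8.0, 3.3) in frame 1 and (6.5, 5.4) in frame 2.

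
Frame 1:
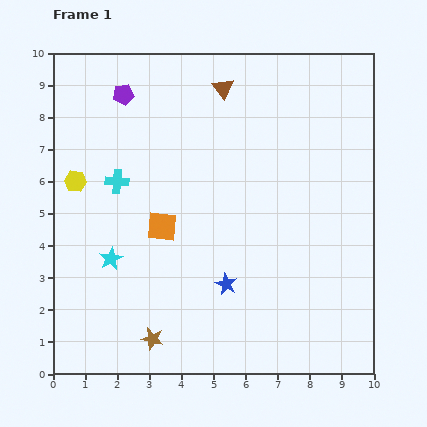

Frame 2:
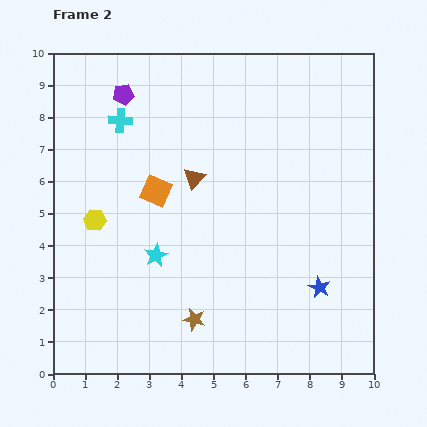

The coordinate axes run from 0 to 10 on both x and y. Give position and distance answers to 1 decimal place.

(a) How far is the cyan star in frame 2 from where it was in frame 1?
1.4

The cyan star moved from (1.8, 3.6) to (3.2, 3.7), a distance of √(1.4² + 0.1²) ≈ 1.4.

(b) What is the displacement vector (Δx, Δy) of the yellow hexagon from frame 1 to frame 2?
(0.6, -1.2)

The yellow hexagon was at (0.7, 6.0) in frame 1 and (1.3, 4.8) in frame 2.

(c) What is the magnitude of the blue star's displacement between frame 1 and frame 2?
2.9

The blue star moved from (5.4, 2.8) to (8.3, 2.7), a distance of √(2.9² + 0.1²) ≈ 2.9.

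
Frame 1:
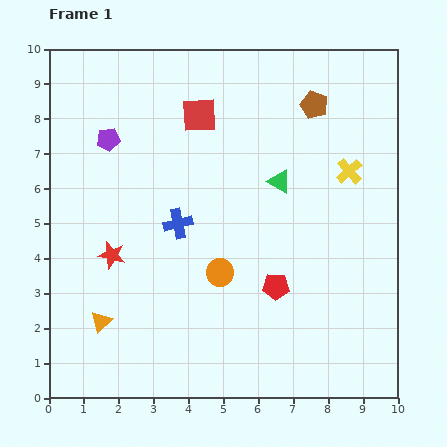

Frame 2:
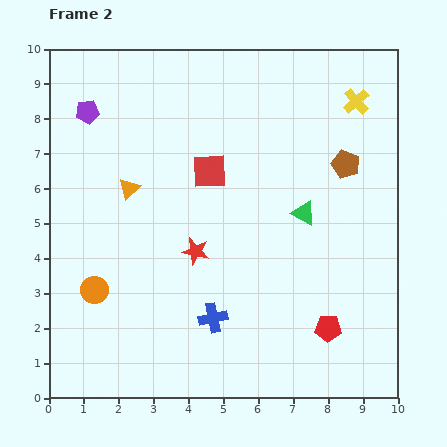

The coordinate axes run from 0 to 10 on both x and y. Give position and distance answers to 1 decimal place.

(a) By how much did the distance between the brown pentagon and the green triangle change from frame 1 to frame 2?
-0.6

Distance in frame 1: 2.4. Distance in frame 2: 1.8.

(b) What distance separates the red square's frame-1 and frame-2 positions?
1.6

The red square moved from (4.3, 8.1) to (4.6, 6.5), a distance of √(0.3² + 1.6²) ≈ 1.6.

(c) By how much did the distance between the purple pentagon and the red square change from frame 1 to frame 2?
+1.2

Distance in frame 1: 2.7. Distance in frame 2: 3.9.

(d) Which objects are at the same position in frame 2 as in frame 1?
none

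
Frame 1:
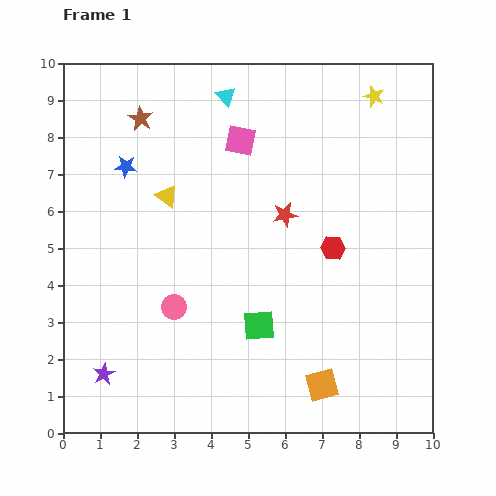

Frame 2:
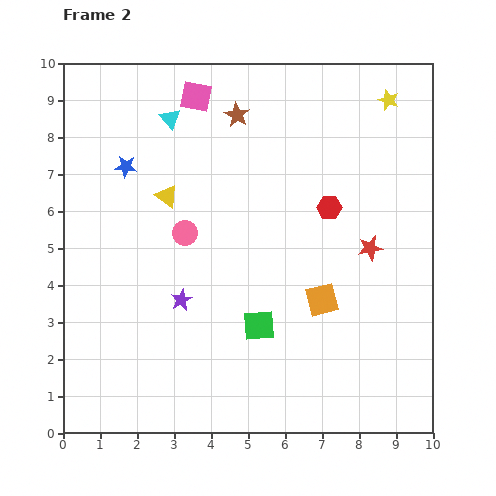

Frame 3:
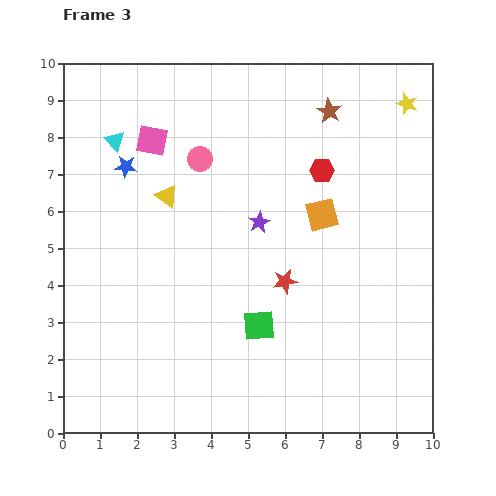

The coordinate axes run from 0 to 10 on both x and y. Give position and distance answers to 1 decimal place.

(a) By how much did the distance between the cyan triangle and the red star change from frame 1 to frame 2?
+2.8

Distance in frame 1: 3.6. Distance in frame 2: 6.4.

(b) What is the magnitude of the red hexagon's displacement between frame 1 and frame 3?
2.1

The red hexagon moved from (7.3, 5.0) to (7.0, 7.1), a distance of √(0.3² + 2.1²) ≈ 2.1.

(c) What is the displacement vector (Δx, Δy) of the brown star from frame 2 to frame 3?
(2.5, 0.1)

The brown star was at (4.7, 8.6) in frame 2 and (7.2, 8.7) in frame 3.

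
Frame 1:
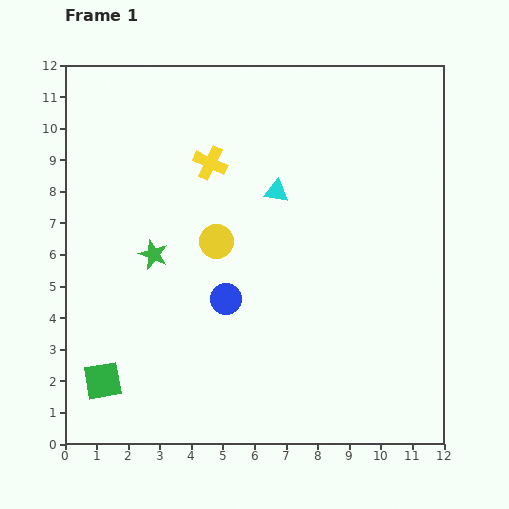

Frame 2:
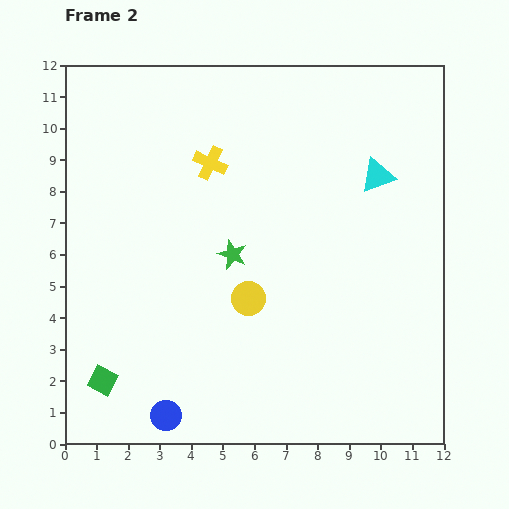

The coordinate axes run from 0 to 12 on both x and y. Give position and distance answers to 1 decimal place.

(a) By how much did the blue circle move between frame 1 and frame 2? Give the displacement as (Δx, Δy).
(-1.9, -3.7)

The blue circle was at (5.1, 4.6) in frame 1 and (3.2, 0.9) in frame 2.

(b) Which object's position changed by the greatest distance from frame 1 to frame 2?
the blue circle

(moved 4.2; next 3.2)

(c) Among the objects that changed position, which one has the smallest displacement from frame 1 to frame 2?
the yellow circle

(moved 2.1)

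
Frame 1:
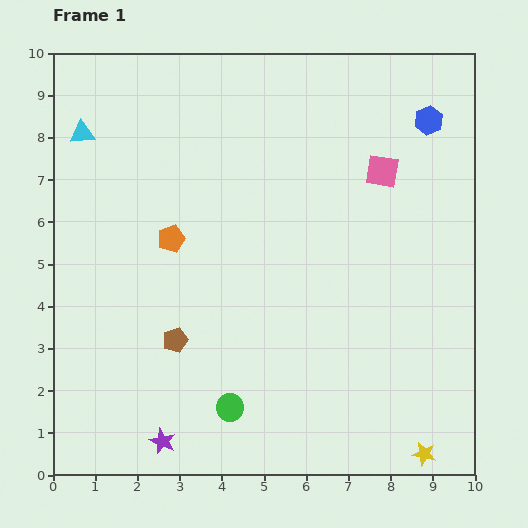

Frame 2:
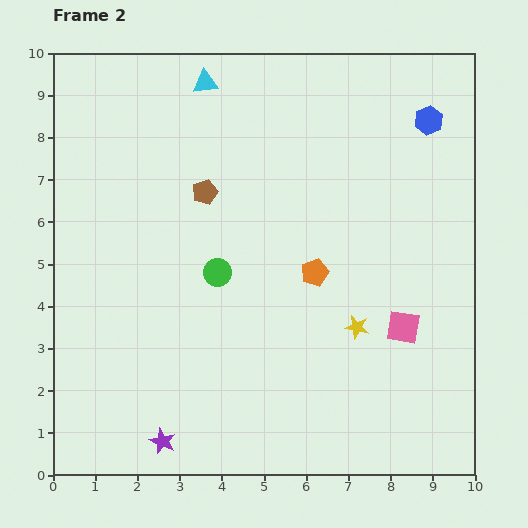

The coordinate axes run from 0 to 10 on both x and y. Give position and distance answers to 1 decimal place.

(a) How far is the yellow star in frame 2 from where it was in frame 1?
3.4

The yellow star moved from (8.8, 0.5) to (7.2, 3.5), a distance of √(1.6² + 3.0²) ≈ 3.4.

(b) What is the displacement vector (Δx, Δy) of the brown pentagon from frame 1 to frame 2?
(0.7, 3.5)

The brown pentagon was at (2.9, 3.2) in frame 1 and (3.6, 6.7) in frame 2.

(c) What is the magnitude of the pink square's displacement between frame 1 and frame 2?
3.7

The pink square moved from (7.8, 7.2) to (8.3, 3.5), a distance of √(0.5² + 3.7²) ≈ 3.7.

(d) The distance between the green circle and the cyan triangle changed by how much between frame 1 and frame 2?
-2.9

Distance in frame 1: 7.4. Distance in frame 2: 4.5.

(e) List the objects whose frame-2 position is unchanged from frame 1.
the purple star, the blue hexagon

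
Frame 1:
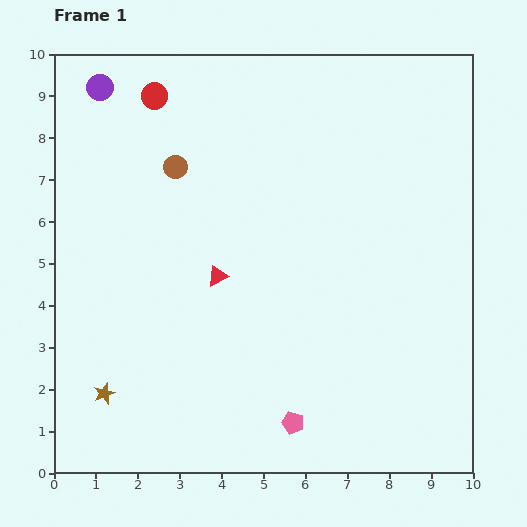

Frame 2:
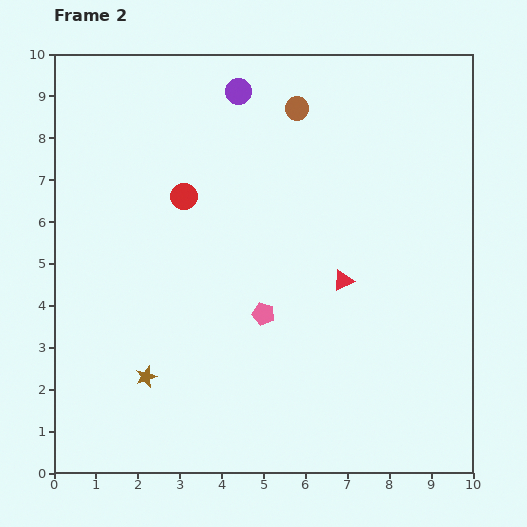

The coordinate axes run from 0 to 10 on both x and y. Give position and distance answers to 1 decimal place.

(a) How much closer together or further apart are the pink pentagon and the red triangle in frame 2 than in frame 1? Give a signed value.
-1.8

Distance in frame 1: 3.9. Distance in frame 2: 2.1.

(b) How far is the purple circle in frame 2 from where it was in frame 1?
3.3

The purple circle moved from (1.1, 9.2) to (4.4, 9.1), a distance of √(3.3² + 0.1²) ≈ 3.3.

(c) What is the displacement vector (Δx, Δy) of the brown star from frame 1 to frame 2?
(1.0, 0.4)

The brown star was at (1.2, 1.9) in frame 1 and (2.2, 2.3) in frame 2.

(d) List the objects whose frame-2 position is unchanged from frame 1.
none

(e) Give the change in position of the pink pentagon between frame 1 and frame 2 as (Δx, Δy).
(-0.7, 2.6)

The pink pentagon was at (5.7, 1.2) in frame 1 and (5.0, 3.8) in frame 2.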